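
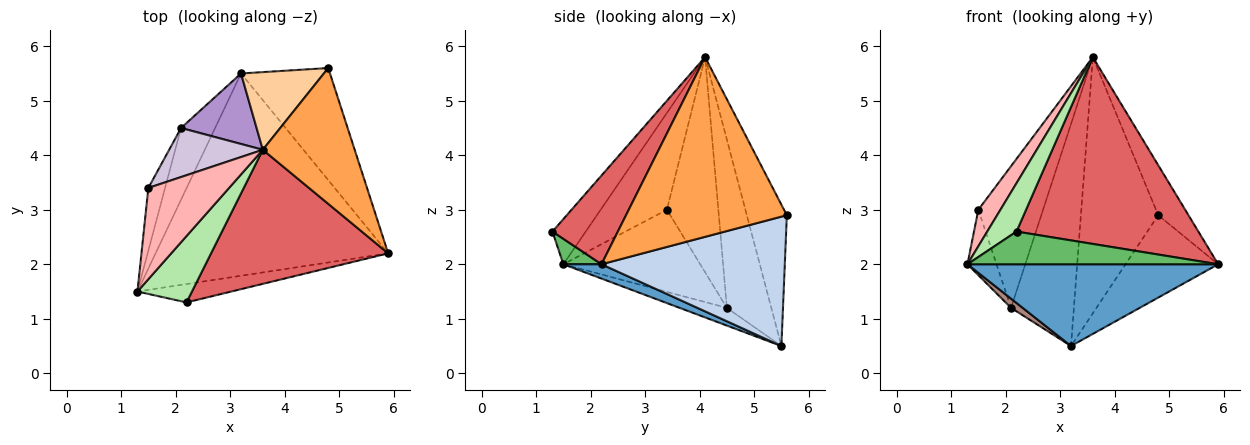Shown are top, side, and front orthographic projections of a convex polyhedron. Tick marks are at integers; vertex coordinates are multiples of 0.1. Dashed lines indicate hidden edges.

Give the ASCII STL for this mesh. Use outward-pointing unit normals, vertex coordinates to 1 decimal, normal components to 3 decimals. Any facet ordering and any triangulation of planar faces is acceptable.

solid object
 facet normal 0.057 -0.374 -0.926
  outer loop
   vertex 3.2 5.5 0.5
   vertex 5.9 2.2 2.0
   vertex 1.3 1.5 2.0
  endloop
 endfacet
 facet normal 0.761 0.385 -0.523
  outer loop
   vertex 4.8 5.6 2.9
   vertex 5.9 2.2 2.0
   vertex 3.2 5.5 0.5
  endloop
 endfacet
 facet normal 0.878 0.165 0.449
  outer loop
   vertex 4.8 5.6 2.9
   vertex 3.6 4.1 5.8
   vertex 5.9 2.2 2.0
  endloop
 endfacet
 facet normal -0.444 0.858 0.260
  outer loop
   vertex 4.8 5.6 2.9
   vertex 3.2 5.5 0.5
   vertex 3.6 4.1 5.8
  endloop
 endfacet
 facet normal 0.132 -0.864 -0.485
  outer loop
   vertex 2.2 1.3 2.6
   vertex 1.3 1.5 2.0
   vertex 5.9 2.2 2.0
  endloop
 endfacet
 facet normal -0.556 -0.489 0.672
  outer loop
   vertex 2.2 1.3 2.6
   vertex 3.6 4.1 5.8
   vertex 1.3 1.5 2.0
  endloop
 endfacet
 facet normal 0.280 -0.780 0.560
  outer loop
   vertex 2.2 1.3 2.6
   vertex 5.9 2.2 2.0
   vertex 3.6 4.1 5.8
  endloop
 endfacet
 facet normal -0.744 -0.248 0.620
  outer loop
   vertex 1.5 3.4 3.0
   vertex 1.3 1.5 2.0
   vertex 3.6 4.1 5.8
  endloop
 endfacet
 facet normal -0.559 0.790 0.251
  outer loop
   vertex 2.1 4.5 1.2
   vertex 3.6 4.1 5.8
   vertex 3.2 5.5 0.5
  endloop
 endfacet
 facet normal -0.601 0.756 0.262
  outer loop
   vertex 2.1 4.5 1.2
   vertex 1.5 3.4 3.0
   vertex 3.6 4.1 5.8
  endloop
 endfacet
 facet normal -0.458 -0.113 -0.882
  outer loop
   vertex 2.1 4.5 1.2
   vertex 3.2 5.5 0.5
   vertex 1.3 1.5 2.0
  endloop
 endfacet
 facet normal -0.959 0.204 -0.195
  outer loop
   vertex 2.1 4.5 1.2
   vertex 1.3 1.5 2.0
   vertex 1.5 3.4 3.0
  endloop
 endfacet
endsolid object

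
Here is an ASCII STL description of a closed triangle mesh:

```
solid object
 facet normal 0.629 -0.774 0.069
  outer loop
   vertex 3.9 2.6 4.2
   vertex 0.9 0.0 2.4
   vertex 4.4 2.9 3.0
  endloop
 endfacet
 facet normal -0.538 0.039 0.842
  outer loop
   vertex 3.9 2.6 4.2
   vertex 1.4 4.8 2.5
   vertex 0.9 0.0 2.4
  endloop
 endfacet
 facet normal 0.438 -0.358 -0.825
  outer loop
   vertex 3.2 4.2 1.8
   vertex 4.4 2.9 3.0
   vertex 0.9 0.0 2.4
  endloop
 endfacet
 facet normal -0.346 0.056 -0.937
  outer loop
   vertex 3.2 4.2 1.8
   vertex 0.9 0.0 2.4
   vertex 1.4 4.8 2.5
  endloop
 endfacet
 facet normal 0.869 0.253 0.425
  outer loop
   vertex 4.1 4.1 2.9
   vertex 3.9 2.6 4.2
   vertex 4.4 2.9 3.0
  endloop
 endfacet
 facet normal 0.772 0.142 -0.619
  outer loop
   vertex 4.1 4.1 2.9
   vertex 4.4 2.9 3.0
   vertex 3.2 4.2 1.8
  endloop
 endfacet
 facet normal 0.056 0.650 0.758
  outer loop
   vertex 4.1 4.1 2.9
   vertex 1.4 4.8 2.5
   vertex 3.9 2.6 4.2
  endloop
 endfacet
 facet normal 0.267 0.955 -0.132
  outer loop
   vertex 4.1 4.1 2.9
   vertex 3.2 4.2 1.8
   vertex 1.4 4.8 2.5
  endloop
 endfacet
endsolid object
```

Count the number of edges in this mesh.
12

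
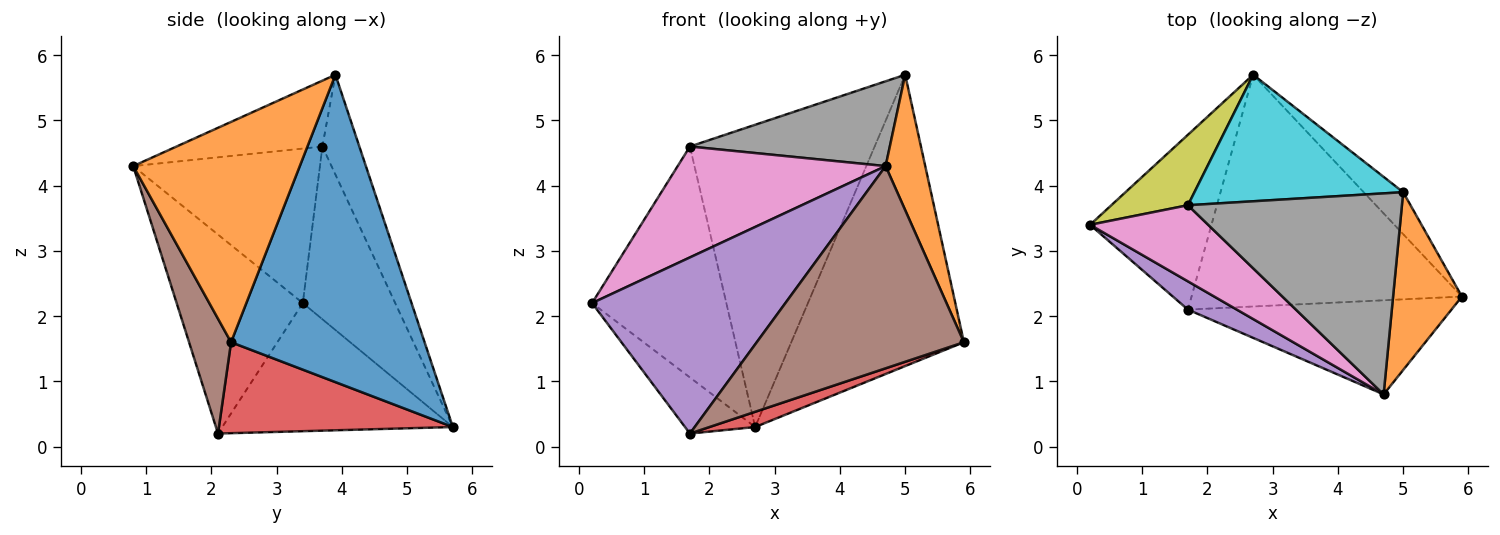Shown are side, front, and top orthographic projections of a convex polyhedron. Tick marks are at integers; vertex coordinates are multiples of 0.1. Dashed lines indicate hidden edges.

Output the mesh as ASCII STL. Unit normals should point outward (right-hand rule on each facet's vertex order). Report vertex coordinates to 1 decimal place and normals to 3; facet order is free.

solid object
 facet normal 0.743 0.663 -0.096
  outer loop
   vertex 5.0 3.9 5.7
   vertex 5.9 2.3 1.6
   vertex 2.7 5.7 0.3
  endloop
 endfacet
 facet normal 0.931 -0.221 0.291
  outer loop
   vertex 4.7 0.8 4.3
   vertex 5.9 2.3 1.6
   vertex 5.0 3.9 5.7
  endloop
 endfacet
 facet normal -0.709 0.216 -0.672
  outer loop
   vertex 1.7 2.1 0.2
   vertex 0.2 3.4 2.2
   vertex 2.7 5.7 0.3
  endloop
 endfacet
 facet normal 0.318 -0.062 -0.946
  outer loop
   vertex 1.7 2.1 0.2
   vertex 2.7 5.7 0.3
   vertex 5.9 2.3 1.6
  endloop
 endfacet
 facet normal -0.542 -0.830 0.133
  outer loop
   vertex 1.7 2.1 0.2
   vertex 4.7 0.8 4.3
   vertex 0.2 3.4 2.2
  endloop
 endfacet
 facet normal 0.181 -0.892 -0.415
  outer loop
   vertex 1.7 2.1 0.2
   vertex 5.9 2.3 1.6
   vertex 4.7 0.8 4.3
  endloop
 endfacet
 facet normal -0.595 -0.663 0.455
  outer loop
   vertex 1.7 3.7 4.6
   vertex 0.2 3.4 2.2
   vertex 4.7 0.8 4.3
  endloop
 endfacet
 facet normal -0.273 -0.374 0.886
  outer loop
   vertex 1.7 3.7 4.6
   vertex 4.7 0.8 4.3
   vertex 5.0 3.9 5.7
  endloop
 endfacet
 facet normal -0.550 0.799 0.244
  outer loop
   vertex 1.7 3.7 4.6
   vertex 2.7 5.7 0.3
   vertex 0.2 3.4 2.2
  endloop
 endfacet
 facet normal -0.182 0.907 0.380
  outer loop
   vertex 1.7 3.7 4.6
   vertex 5.0 3.9 5.7
   vertex 2.7 5.7 0.3
  endloop
 endfacet
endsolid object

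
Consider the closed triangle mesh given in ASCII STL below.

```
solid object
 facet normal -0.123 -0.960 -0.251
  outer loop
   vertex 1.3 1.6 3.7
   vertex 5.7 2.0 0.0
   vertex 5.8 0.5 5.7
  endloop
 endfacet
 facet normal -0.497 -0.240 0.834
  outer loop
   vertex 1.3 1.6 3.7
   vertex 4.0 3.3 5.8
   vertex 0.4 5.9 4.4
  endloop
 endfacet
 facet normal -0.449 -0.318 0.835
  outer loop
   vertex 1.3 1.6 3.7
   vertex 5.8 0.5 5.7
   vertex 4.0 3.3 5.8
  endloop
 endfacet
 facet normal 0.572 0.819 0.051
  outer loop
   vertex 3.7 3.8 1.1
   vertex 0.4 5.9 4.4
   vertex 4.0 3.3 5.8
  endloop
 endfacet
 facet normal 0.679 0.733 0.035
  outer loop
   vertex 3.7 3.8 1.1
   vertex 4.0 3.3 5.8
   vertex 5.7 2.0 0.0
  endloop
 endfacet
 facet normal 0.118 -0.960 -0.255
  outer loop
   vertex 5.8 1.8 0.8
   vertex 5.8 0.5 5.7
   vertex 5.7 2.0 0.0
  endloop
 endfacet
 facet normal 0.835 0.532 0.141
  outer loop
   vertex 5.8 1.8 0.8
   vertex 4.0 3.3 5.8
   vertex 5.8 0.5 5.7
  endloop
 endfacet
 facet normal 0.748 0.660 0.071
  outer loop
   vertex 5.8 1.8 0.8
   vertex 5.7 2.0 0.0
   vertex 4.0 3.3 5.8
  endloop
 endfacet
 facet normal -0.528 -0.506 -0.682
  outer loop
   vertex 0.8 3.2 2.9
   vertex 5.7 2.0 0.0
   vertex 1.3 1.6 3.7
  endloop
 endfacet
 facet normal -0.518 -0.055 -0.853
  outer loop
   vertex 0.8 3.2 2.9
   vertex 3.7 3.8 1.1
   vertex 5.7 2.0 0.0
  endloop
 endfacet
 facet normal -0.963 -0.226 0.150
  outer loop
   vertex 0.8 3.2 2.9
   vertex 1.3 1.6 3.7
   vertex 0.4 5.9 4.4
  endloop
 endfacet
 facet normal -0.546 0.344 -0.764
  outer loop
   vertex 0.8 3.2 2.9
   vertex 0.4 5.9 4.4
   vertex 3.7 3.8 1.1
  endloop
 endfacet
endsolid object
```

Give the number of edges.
18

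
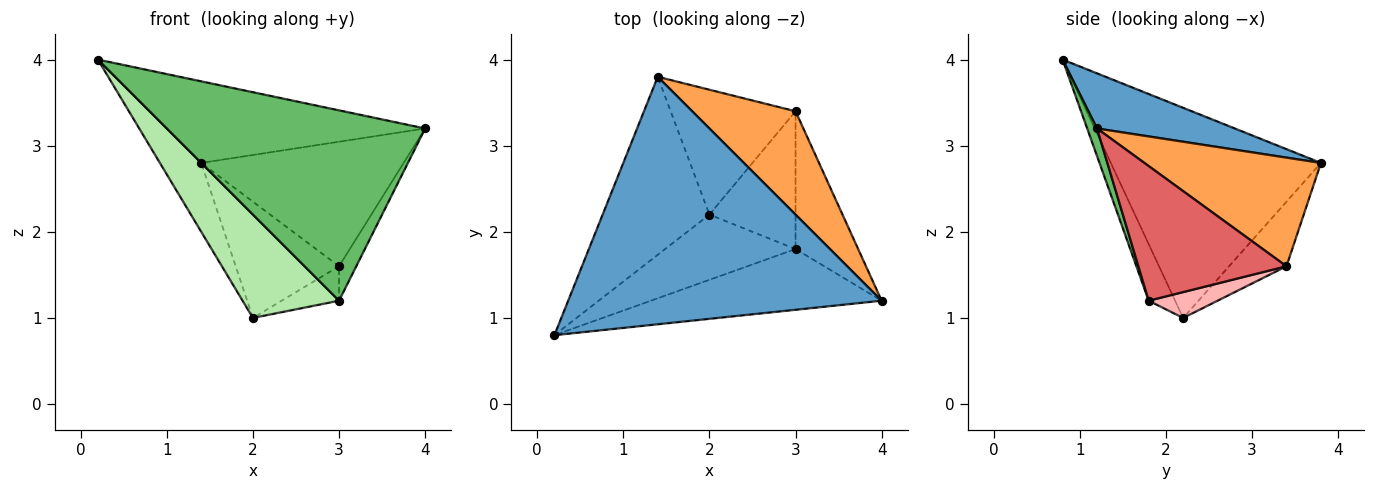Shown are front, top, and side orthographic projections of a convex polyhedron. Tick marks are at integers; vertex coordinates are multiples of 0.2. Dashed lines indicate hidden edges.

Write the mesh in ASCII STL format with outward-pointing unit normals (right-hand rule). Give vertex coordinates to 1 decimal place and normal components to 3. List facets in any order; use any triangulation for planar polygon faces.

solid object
 facet normal 0.165 0.309 0.937
  outer loop
   vertex 1.4 3.8 2.8
   vertex 0.2 0.8 4.0
   vertex 4.0 1.2 3.2
  endloop
 endfacet
 facet normal -0.878 0.173 -0.446
  outer loop
   vertex 2.0 2.2 1.0
   vertex 0.2 0.8 4.0
   vertex 1.4 3.8 2.8
  endloop
 endfacet
 facet normal 0.557 0.639 0.530
  outer loop
   vertex 3.0 3.4 1.6
   vertex 1.4 3.8 2.8
   vertex 4.0 1.2 3.2
  endloop
 endfacet
 facet normal -0.354 0.637 -0.684
  outer loop
   vertex 3.0 3.4 1.6
   vertex 2.0 2.2 1.0
   vertex 1.4 3.8 2.8
  endloop
 endfacet
 facet normal 0.036 -0.952 -0.304
  outer loop
   vertex 3.0 1.8 1.2
   vertex 4.0 1.2 3.2
   vertex 0.2 0.8 4.0
  endloop
 endfacet
 facet normal -0.226 -0.824 -0.520
  outer loop
   vertex 3.0 1.8 1.2
   vertex 0.2 0.8 4.0
   vertex 2.0 2.2 1.0
  endloop
 endfacet
 facet normal 0.902 0.105 -0.419
  outer loop
   vertex 3.0 1.8 1.2
   vertex 3.0 3.4 1.6
   vertex 4.0 1.2 3.2
  endloop
 endfacet
 facet normal 0.279 0.233 -0.931
  outer loop
   vertex 3.0 1.8 1.2
   vertex 2.0 2.2 1.0
   vertex 3.0 3.4 1.6
  endloop
 endfacet
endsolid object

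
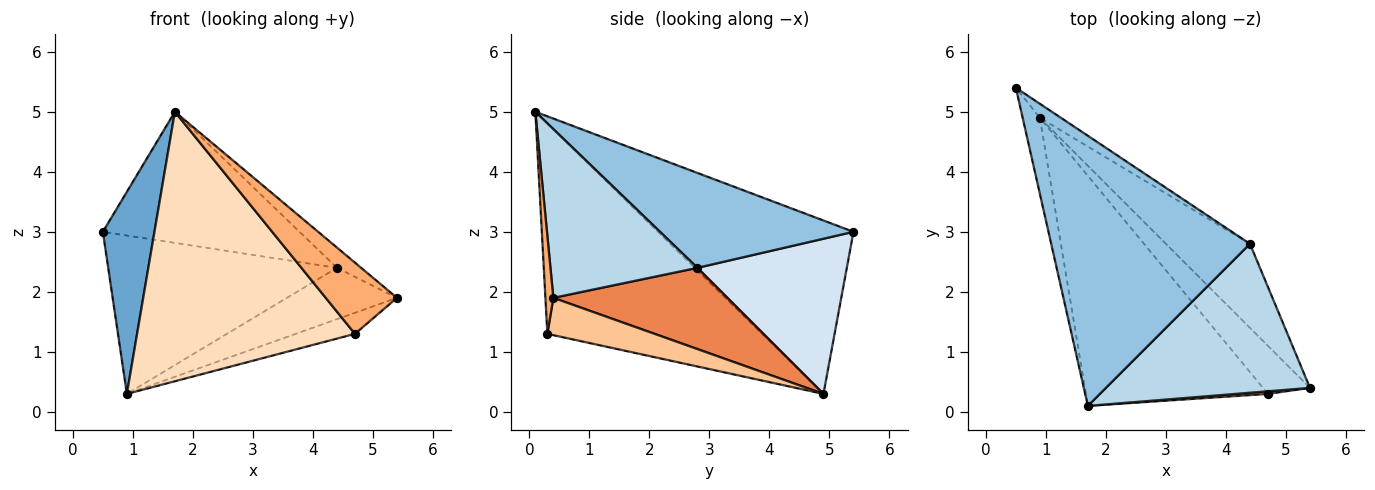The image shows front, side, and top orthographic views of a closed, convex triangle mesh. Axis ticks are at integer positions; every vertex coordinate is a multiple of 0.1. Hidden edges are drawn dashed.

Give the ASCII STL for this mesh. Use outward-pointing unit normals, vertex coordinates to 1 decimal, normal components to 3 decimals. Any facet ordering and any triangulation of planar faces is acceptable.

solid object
 facet normal -0.962 -0.254 -0.096
  outer loop
   vertex 0.9 4.9 0.3
   vertex 1.7 0.1 5.0
   vertex 0.5 5.4 3.0
  endloop
 endfacet
 facet normal 0.395 0.401 0.827
  outer loop
   vertex 4.4 2.8 2.4
   vertex 0.5 5.4 3.0
   vertex 1.7 0.1 5.0
  endloop
 endfacet
 facet normal 0.634 0.104 0.766
  outer loop
   vertex 4.4 2.8 2.4
   vertex 1.7 0.1 5.0
   vertex 5.4 0.4 1.9
  endloop
 endfacet
 facet normal 0.545 0.835 -0.074
  outer loop
   vertex 4.4 2.8 2.4
   vertex 0.9 4.9 0.3
   vertex 0.5 5.4 3.0
  endloop
 endfacet
 facet normal 0.636 0.402 -0.658
  outer loop
   vertex 4.4 2.8 2.4
   vertex 5.4 0.4 1.9
   vertex 0.9 4.9 0.3
  endloop
 endfacet
 facet normal 0.111 -0.993 0.036
  outer loop
   vertex 4.7 0.3 1.3
   vertex 5.4 0.4 1.9
   vertex 1.7 0.1 5.0
  endloop
 endfacet
 facet normal 0.588 0.325 -0.740
  outer loop
   vertex 4.7 0.3 1.3
   vertex 0.9 4.9 0.3
   vertex 5.4 0.4 1.9
  endloop
 endfacet
 facet normal -0.600 -0.609 -0.519
  outer loop
   vertex 4.7 0.3 1.3
   vertex 1.7 0.1 5.0
   vertex 0.9 4.9 0.3
  endloop
 endfacet
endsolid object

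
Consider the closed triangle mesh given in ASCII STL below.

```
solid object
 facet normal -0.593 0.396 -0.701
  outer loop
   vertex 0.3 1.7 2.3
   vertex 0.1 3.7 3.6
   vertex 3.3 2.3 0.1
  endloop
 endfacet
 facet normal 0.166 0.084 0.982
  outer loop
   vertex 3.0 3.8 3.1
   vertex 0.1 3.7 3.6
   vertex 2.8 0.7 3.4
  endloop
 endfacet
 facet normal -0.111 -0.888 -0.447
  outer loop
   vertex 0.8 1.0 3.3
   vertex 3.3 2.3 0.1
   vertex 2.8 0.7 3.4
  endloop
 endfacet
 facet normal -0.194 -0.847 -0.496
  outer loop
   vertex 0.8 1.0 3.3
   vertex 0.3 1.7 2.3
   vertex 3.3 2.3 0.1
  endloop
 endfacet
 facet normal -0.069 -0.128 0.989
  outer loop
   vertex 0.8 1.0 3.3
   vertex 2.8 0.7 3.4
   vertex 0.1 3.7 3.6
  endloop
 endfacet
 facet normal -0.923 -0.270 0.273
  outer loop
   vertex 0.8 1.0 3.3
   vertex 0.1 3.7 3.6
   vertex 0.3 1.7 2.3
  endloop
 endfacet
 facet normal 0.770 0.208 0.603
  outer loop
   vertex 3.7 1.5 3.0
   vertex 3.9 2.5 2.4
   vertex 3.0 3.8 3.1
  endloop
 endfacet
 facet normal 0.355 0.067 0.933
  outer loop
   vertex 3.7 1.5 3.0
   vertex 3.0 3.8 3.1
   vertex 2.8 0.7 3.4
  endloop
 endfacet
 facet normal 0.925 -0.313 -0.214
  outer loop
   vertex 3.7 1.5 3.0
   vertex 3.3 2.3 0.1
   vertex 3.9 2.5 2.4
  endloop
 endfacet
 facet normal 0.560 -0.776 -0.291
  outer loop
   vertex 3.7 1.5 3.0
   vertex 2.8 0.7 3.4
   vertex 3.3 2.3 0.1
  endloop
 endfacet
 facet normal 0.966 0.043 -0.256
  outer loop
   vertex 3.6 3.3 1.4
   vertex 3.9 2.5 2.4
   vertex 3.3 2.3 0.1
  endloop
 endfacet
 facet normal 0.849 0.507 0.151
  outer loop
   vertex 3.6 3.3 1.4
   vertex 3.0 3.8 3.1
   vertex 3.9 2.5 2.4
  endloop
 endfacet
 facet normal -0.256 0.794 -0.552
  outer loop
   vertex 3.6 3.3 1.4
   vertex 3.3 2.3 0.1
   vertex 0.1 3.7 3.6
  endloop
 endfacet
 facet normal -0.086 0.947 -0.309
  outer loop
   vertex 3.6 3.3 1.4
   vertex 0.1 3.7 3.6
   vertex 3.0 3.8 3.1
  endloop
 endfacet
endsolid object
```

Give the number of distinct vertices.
9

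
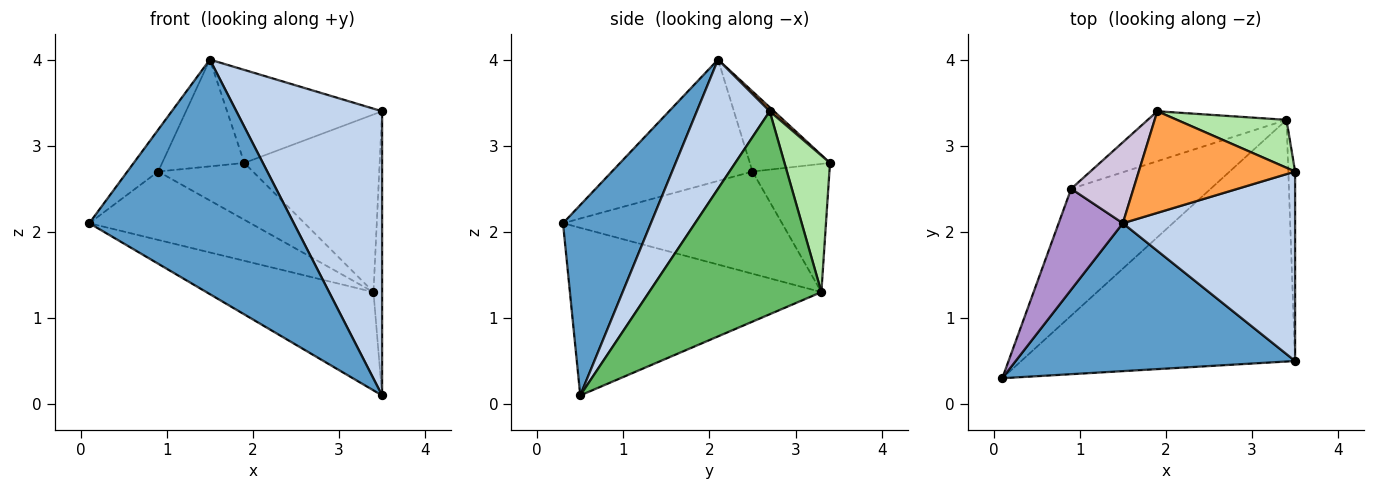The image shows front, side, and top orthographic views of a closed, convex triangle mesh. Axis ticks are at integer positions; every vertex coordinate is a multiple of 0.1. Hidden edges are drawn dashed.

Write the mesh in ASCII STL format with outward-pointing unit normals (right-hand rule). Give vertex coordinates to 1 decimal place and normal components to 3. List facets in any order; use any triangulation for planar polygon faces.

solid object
 facet normal 0.342 -0.795 0.501
  outer loop
   vertex 1.5 2.1 4.0
   vertex 0.1 0.3 2.1
   vertex 3.5 0.5 0.1
  endloop
 endfacet
 facet normal 0.384 -0.768 0.512
  outer loop
   vertex 3.5 2.7 3.4
   vertex 1.5 2.1 4.0
   vertex 3.5 0.5 0.1
  endloop
 endfacet
 facet normal 0.019 0.675 0.738
  outer loop
   vertex 3.5 2.7 3.4
   vertex 1.9 3.4 2.8
   vertex 1.5 2.1 4.0
  endloop
 endfacet
 facet normal -0.493 0.328 -0.806
  outer loop
   vertex 3.4 3.3 1.3
   vertex 3.5 0.5 0.1
   vertex 0.1 0.3 2.1
  endloop
 endfacet
 facet normal 0.998 0.050 -0.033
  outer loop
   vertex 3.4 3.3 1.3
   vertex 3.5 2.7 3.4
   vertex 3.5 0.5 0.1
  endloop
 endfacet
 facet normal 0.309 0.918 0.248
  outer loop
   vertex 3.4 3.3 1.3
   vertex 1.9 3.4 2.8
   vertex 3.5 2.7 3.4
  endloop
 endfacet
 facet normal -0.542 0.399 -0.740
  outer loop
   vertex 0.9 2.5 2.7
   vertex 3.4 3.3 1.3
   vertex 0.1 0.3 2.1
  endloop
 endfacet
 facet normal -0.521 0.641 -0.564
  outer loop
   vertex 0.9 2.5 2.7
   vertex 1.9 3.4 2.8
   vertex 3.4 3.3 1.3
  endloop
 endfacet
 facet normal -0.868 0.190 0.459
  outer loop
   vertex 0.9 2.5 2.7
   vertex 0.1 0.3 2.1
   vertex 1.5 2.1 4.0
  endloop
 endfacet
 facet normal -0.614 0.629 0.477
  outer loop
   vertex 0.9 2.5 2.7
   vertex 1.5 2.1 4.0
   vertex 1.9 3.4 2.8
  endloop
 endfacet
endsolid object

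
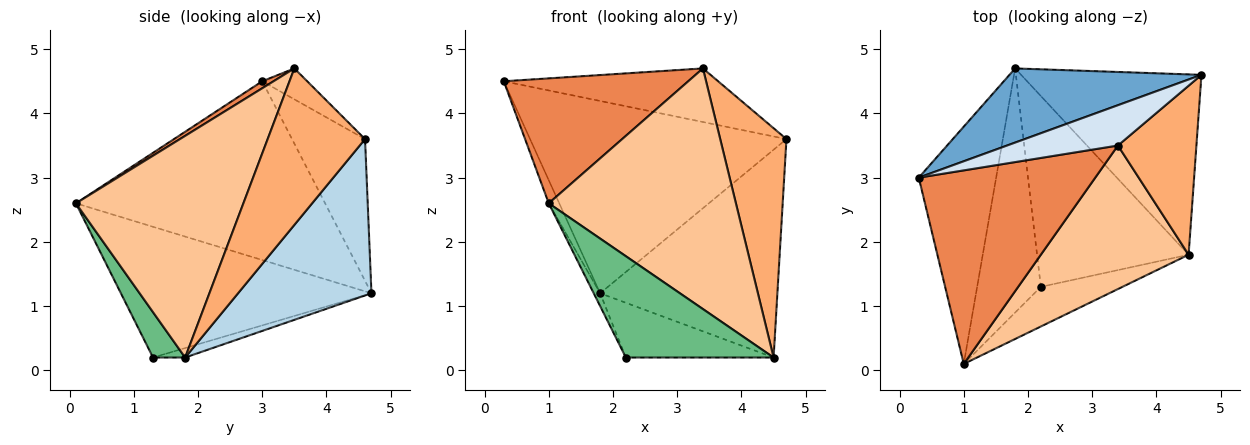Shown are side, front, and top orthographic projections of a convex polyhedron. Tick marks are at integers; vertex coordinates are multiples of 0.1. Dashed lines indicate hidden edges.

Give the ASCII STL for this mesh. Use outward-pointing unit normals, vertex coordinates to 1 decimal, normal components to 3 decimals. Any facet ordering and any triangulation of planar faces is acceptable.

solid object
 facet normal -0.257 0.902 0.348
  outer loop
   vertex 1.8 4.7 1.2
   vertex 0.3 3.0 4.5
   vertex 4.7 4.6 3.6
  endloop
 endfacet
 facet normal -0.917 0.039 -0.397
  outer loop
   vertex 1.8 4.7 1.2
   vertex 1.0 0.1 2.6
   vertex 0.3 3.0 4.5
  endloop
 endfacet
 facet normal 0.494 0.657 -0.570
  outer loop
   vertex 4.5 1.8 0.2
   vertex 1.8 4.7 1.2
   vertex 4.7 4.6 3.6
  endloop
 endfacet
 facet normal -0.165 0.788 0.593
  outer loop
   vertex 3.4 3.5 4.7
   vertex 4.7 4.6 3.6
   vertex 0.3 3.0 4.5
  endloop
 endfacet
 facet normal 0.033 -0.542 0.840
  outer loop
   vertex 3.4 3.5 4.7
   vertex 0.3 3.0 4.5
   vertex 1.0 0.1 2.6
  endloop
 endfacet
 facet normal 0.764 -0.520 0.383
  outer loop
   vertex 3.4 3.5 4.7
   vertex 4.5 1.8 0.2
   vertex 4.7 4.6 3.6
  endloop
 endfacet
 facet normal 0.609 -0.681 0.406
  outer loop
   vertex 3.4 3.5 4.7
   vertex 1.0 0.1 2.6
   vertex 4.5 1.8 0.2
  endloop
 endfacet
 facet normal -0.899 0.023 -0.438
  outer loop
   vertex 2.2 1.3 0.2
   vertex 1.0 0.1 2.6
   vertex 1.8 4.7 1.2
  endloop
 endfacet
 facet normal 0.198 -0.913 -0.357
  outer loop
   vertex 2.2 1.3 0.2
   vertex 4.5 1.8 0.2
   vertex 1.0 0.1 2.6
  endloop
 endfacet
 facet normal -0.060 0.275 -0.960
  outer loop
   vertex 2.2 1.3 0.2
   vertex 1.8 4.7 1.2
   vertex 4.5 1.8 0.2
  endloop
 endfacet
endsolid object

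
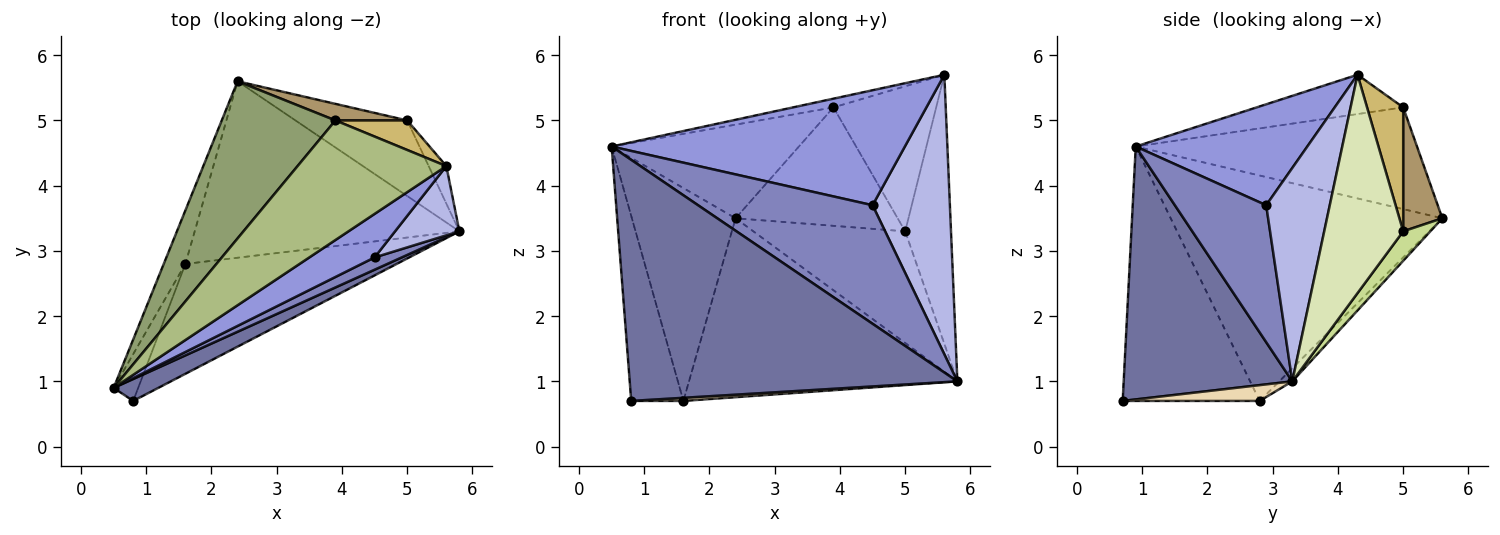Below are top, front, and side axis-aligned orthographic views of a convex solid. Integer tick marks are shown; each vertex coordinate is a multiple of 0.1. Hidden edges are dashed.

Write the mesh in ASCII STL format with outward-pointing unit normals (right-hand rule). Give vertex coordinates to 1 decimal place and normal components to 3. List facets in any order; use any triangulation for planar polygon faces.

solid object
 facet normal 0.456 -0.886 0.081
  outer loop
   vertex 0.8 0.7 0.7
   vertex 5.8 3.3 1.0
   vertex 0.5 0.9 4.6
  endloop
 endfacet
 facet normal 0.462 -0.882 0.092
  outer loop
   vertex 4.5 2.9 3.7
   vertex 0.5 0.9 4.6
   vertex 5.8 3.3 1.0
  endloop
 endfacet
 facet normal 0.480 -0.821 0.310
  outer loop
   vertex 4.5 2.9 3.7
   vertex 5.6 4.3 5.7
   vertex 0.5 0.9 4.6
  endloop
 endfacet
 facet normal 0.624 -0.759 0.188
  outer loop
   vertex 4.5 2.9 3.7
   vertex 5.8 3.3 1.0
   vertex 5.6 4.3 5.7
  endloop
 endfacet
 facet normal -0.610 0.406 0.681
  outer loop
   vertex 3.9 5.0 5.2
   vertex 2.4 5.6 3.5
   vertex 0.5 0.9 4.6
  endloop
 endfacet
 facet normal -0.255 0.070 0.964
  outer loop
   vertex 3.9 5.0 5.2
   vertex 0.5 0.9 4.6
   vertex 5.6 4.3 5.7
  endloop
 endfacet
 facet normal 0.146 0.819 -0.555
  outer loop
   vertex 5.0 5.0 3.3
   vertex 5.8 3.3 1.0
   vertex 2.4 5.6 3.5
  endloop
 endfacet
 facet normal 0.863 0.500 -0.070
  outer loop
   vertex 5.0 5.0 3.3
   vertex 5.6 4.3 5.7
   vertex 5.8 3.3 1.0
  endloop
 endfacet
 facet normal 0.233 0.963 0.135
  outer loop
   vertex 5.0 5.0 3.3
   vertex 2.4 5.6 3.5
   vertex 3.9 5.0 5.2
  endloop
 endfacet
 facet normal 0.326 0.926 0.189
  outer loop
   vertex 5.0 5.0 3.3
   vertex 3.9 5.0 5.2
   vertex 5.6 4.3 5.7
  endloop
 endfacet
 facet normal -0.035 0.712 -0.702
  outer loop
   vertex 1.6 2.8 0.7
   vertex 2.4 5.6 3.5
   vertex 5.8 3.3 1.0
  endloop
 endfacet
 facet normal 0.075 -0.028 -0.997
  outer loop
   vertex 1.6 2.8 0.7
   vertex 5.8 3.3 1.0
   vertex 0.8 0.7 0.7
  endloop
 endfacet
 facet normal -0.930 0.355 -0.089
  outer loop
   vertex 1.6 2.8 0.7
   vertex 0.5 0.9 4.6
   vertex 2.4 5.6 3.5
  endloop
 endfacet
 facet normal -0.931 0.355 -0.090
  outer loop
   vertex 1.6 2.8 0.7
   vertex 0.8 0.7 0.7
   vertex 0.5 0.9 4.6
  endloop
 endfacet
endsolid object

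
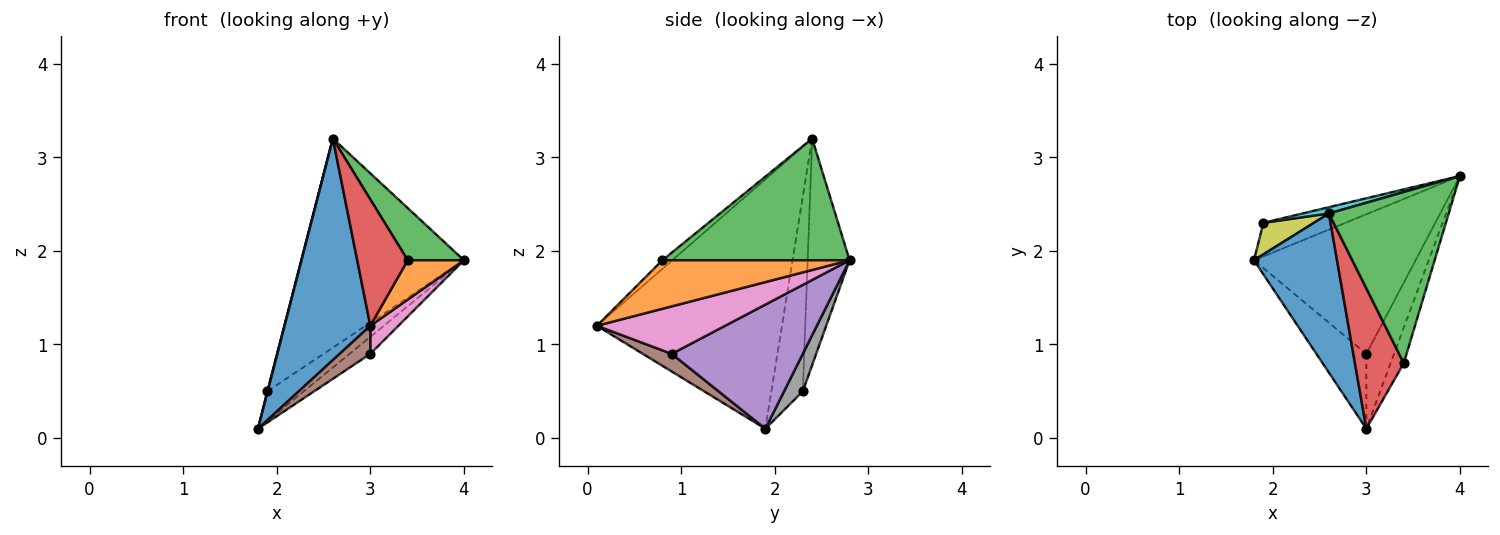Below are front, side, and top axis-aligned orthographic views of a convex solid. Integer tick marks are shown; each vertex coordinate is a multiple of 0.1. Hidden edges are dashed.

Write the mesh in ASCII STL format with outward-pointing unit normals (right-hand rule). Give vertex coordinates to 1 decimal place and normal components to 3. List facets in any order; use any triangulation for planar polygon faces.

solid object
 facet normal -0.869 -0.402 0.289
  outer loop
   vertex 2.6 2.4 3.2
   vertex 1.8 1.9 0.1
   vertex 3.0 0.1 1.2
  endloop
 endfacet
 facet normal 0.927 -0.278 -0.252
  outer loop
   vertex 3.4 0.8 1.9
   vertex 3.0 0.1 1.2
   vertex 4.0 2.8 1.9
  endloop
 endfacet
 facet normal 0.697 -0.209 0.686
  outer loop
   vertex 3.4 0.8 1.9
   vertex 4.0 2.8 1.9
   vertex 2.6 2.4 3.2
  endloop
 endfacet
 facet normal -0.129 -0.663 0.737
  outer loop
   vertex 3.4 0.8 1.9
   vertex 2.6 2.4 3.2
   vertex 3.0 0.1 1.2
  endloop
 endfacet
 facet normal 0.606 0.096 -0.789
  outer loop
   vertex 3.0 0.9 0.9
   vertex 1.8 1.9 0.1
   vertex 4.0 2.8 1.9
  endloop
 endfacet
 facet normal 0.315 -0.333 -0.889
  outer loop
   vertex 3.0 0.9 0.9
   vertex 3.0 0.1 1.2
   vertex 1.8 1.9 0.1
  endloop
 endfacet
 facet normal 0.849 -0.186 -0.495
  outer loop
   vertex 3.0 0.9 0.9
   vertex 4.0 2.8 1.9
   vertex 3.0 0.1 1.2
  endloop
 endfacet
 facet normal 0.323 0.628 -0.708
  outer loop
   vertex 1.9 2.3 0.5
   vertex 4.0 2.8 1.9
   vertex 1.8 1.9 0.1
  endloop
 endfacet
 facet normal -0.968 -0.009 0.251
  outer loop
   vertex 1.9 2.3 0.5
   vertex 1.8 1.9 0.1
   vertex 2.6 2.4 3.2
  endloop
 endfacet
 facet normal -0.250 0.968 0.029
  outer loop
   vertex 1.9 2.3 0.5
   vertex 2.6 2.4 3.2
   vertex 4.0 2.8 1.9
  endloop
 endfacet
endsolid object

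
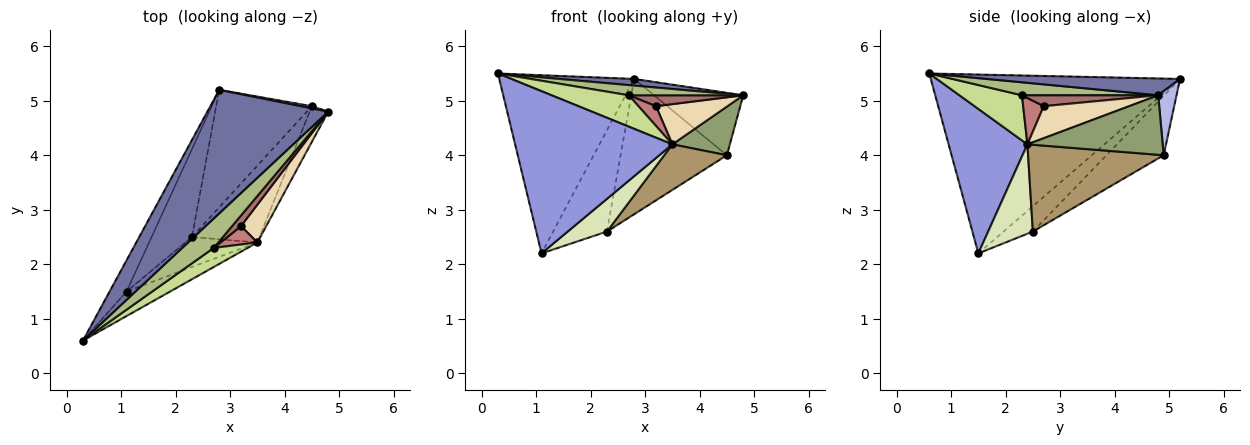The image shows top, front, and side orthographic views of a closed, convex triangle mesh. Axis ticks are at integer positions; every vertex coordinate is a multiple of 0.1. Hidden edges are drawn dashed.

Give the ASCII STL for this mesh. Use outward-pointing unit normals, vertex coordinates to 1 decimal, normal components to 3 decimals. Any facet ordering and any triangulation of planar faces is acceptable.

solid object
 facet normal 0.138 -0.053 0.989
  outer loop
   vertex 2.8 5.2 5.4
   vertex 0.3 0.6 5.5
   vertex 4.8 4.8 5.1
  endloop
 endfacet
 facet normal -0.876 0.474 -0.083
  outer loop
   vertex 1.1 1.5 2.2
   vertex 0.3 0.6 5.5
   vertex 2.8 5.2 5.4
  endloop
 endfacet
 facet normal 0.444 -0.886 -0.134
  outer loop
   vertex 3.5 2.4 4.2
   vertex 0.3 0.6 5.5
   vertex 1.1 1.5 2.2
  endloop
 endfacet
 facet normal 0.201 0.979 0.034
  outer loop
   vertex 4.5 4.9 4.0
   vertex 2.8 5.2 5.4
   vertex 4.8 4.8 5.1
  endloop
 endfacet
 facet normal 0.885 -0.376 -0.275
  outer loop
   vertex 4.5 4.9 4.0
   vertex 4.8 4.8 5.1
   vertex 3.5 2.4 4.2
  endloop
 endfacet
 facet normal 0.362 -0.304 0.881
  outer loop
   vertex 2.7 2.3 5.1
   vertex 4.8 4.8 5.1
   vertex 0.3 0.6 5.5
  endloop
 endfacet
 facet normal 0.569 -0.703 0.428
  outer loop
   vertex 2.7 2.3 5.1
   vertex 0.3 0.6 5.5
   vertex 3.5 2.4 4.2
  endloop
 endfacet
 facet normal 0.643 -0.565 -0.518
  outer loop
   vertex 2.3 2.5 2.6
   vertex 3.5 2.4 4.2
   vertex 1.1 1.5 2.2
  endloop
 endfacet
 facet normal 0.741 -0.343 -0.577
  outer loop
   vertex 2.3 2.5 2.6
   vertex 4.5 4.9 4.0
   vertex 3.5 2.4 4.2
  endloop
 endfacet
 facet normal -0.380 0.699 -0.606
  outer loop
   vertex 2.3 2.5 2.6
   vertex 1.1 1.5 2.2
   vertex 2.8 5.2 5.4
  endloop
 endfacet
 facet normal -0.377 0.700 -0.607
  outer loop
   vertex 2.3 2.5 2.6
   vertex 2.8 5.2 5.4
   vertex 4.5 4.9 4.0
  endloop
 endfacet
 facet normal 0.657 -0.549 0.517
  outer loop
   vertex 3.2 2.7 4.9
   vertex 3.5 2.4 4.2
   vertex 4.8 4.8 5.1
  endloop
 endfacet
 facet normal 0.648 -0.545 0.532
  outer loop
   vertex 3.2 2.7 4.9
   vertex 4.8 4.8 5.1
   vertex 2.7 2.3 5.1
  endloop
 endfacet
 facet normal 0.651 -0.555 0.517
  outer loop
   vertex 3.2 2.7 4.9
   vertex 2.7 2.3 5.1
   vertex 3.5 2.4 4.2
  endloop
 endfacet
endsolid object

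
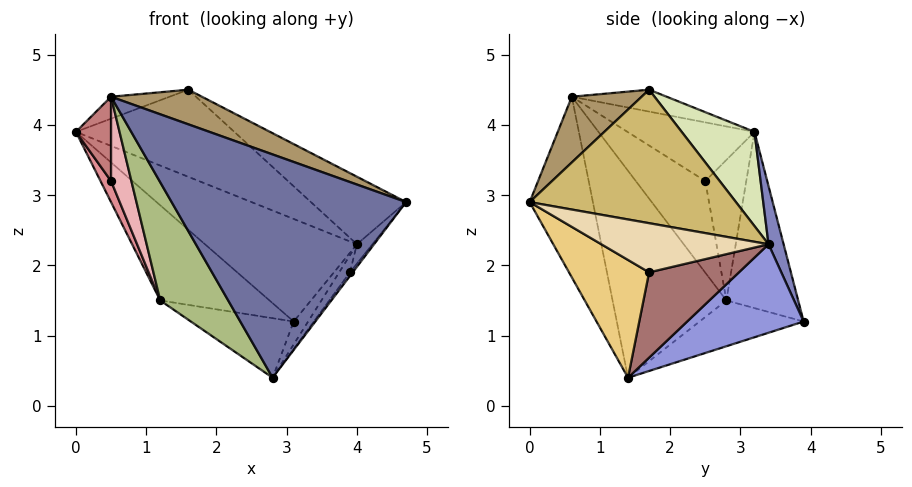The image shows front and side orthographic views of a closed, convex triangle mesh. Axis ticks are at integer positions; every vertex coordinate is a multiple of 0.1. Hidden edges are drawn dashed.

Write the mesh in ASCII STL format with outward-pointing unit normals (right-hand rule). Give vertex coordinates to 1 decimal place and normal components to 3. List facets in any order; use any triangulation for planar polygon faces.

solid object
 facet normal -0.246 -0.913 -0.324
  outer loop
   vertex 0.5 0.6 4.4
   vertex 2.8 1.4 0.4
   vertex 4.7 0.0 2.9
  endloop
 endfacet
 facet normal 0.093 0.933 0.348
  outer loop
   vertex 4.0 3.4 2.3
   vertex 3.1 3.9 1.2
   vertex 0.0 3.2 3.9
  endloop
 endfacet
 facet normal 0.792 0.098 -0.603
  outer loop
   vertex 4.0 3.4 2.3
   vertex 2.8 1.4 0.4
   vertex 3.1 3.9 1.2
  endloop
 endfacet
 facet normal -0.507 0.772 -0.382
  outer loop
   vertex 1.2 2.8 1.5
   vertex 0.0 3.2 3.9
   vertex 3.1 3.9 1.2
  endloop
 endfacet
 facet normal -0.327 0.323 -0.888
  outer loop
   vertex 1.2 2.8 1.5
   vertex 3.1 3.9 1.2
   vertex 2.8 1.4 0.4
  endloop
 endfacet
 facet normal -0.737 -0.440 -0.512
  outer loop
   vertex 1.2 2.8 1.5
   vertex 2.8 1.4 0.4
   vertex 0.5 0.6 4.4
  endloop
 endfacet
 facet normal -0.229 0.141 0.963
  outer loop
   vertex 1.6 1.7 4.5
   vertex 0.0 3.2 3.9
   vertex 0.5 0.6 4.4
  endloop
 endfacet
 facet normal 0.273 0.594 0.757
  outer loop
   vertex 1.6 1.7 4.5
   vertex 4.0 3.4 2.3
   vertex 0.0 3.2 3.9
  endloop
 endfacet
 facet normal 0.270 -0.351 0.896
  outer loop
   vertex 1.6 1.7 4.5
   vertex 0.5 0.6 4.4
   vertex 4.7 0.0 2.9
  endloop
 endfacet
 facet normal 0.550 0.254 0.796
  outer loop
   vertex 1.6 1.7 4.5
   vertex 4.7 0.0 2.9
   vertex 4.0 3.4 2.3
  endloop
 endfacet
 facet normal 0.803 0.028 -0.595
  outer loop
   vertex 3.9 1.7 1.9
   vertex 4.7 0.0 2.9
   vertex 2.8 1.4 0.4
  endloop
 endfacet
 facet normal 0.839 0.078 -0.539
  outer loop
   vertex 3.9 1.7 1.9
   vertex 4.0 3.4 2.3
   vertex 4.7 0.0 2.9
  endloop
 endfacet
 facet normal 0.794 0.095 -0.601
  outer loop
   vertex 3.9 1.7 1.9
   vertex 2.8 1.4 0.4
   vertex 4.0 3.4 2.3
  endloop
 endfacet
 facet normal -0.888 -0.246 -0.389
  outer loop
   vertex 0.5 2.5 3.2
   vertex 0.5 0.6 4.4
   vertex 0.0 3.2 3.9
  endloop
 endfacet
 facet normal -0.886 -0.228 -0.405
  outer loop
   vertex 0.5 2.5 3.2
   vertex 0.0 3.2 3.9
   vertex 1.2 2.8 1.5
  endloop
 endfacet
 facet normal -0.877 -0.257 -0.406
  outer loop
   vertex 0.5 2.5 3.2
   vertex 1.2 2.8 1.5
   vertex 0.5 0.6 4.4
  endloop
 endfacet
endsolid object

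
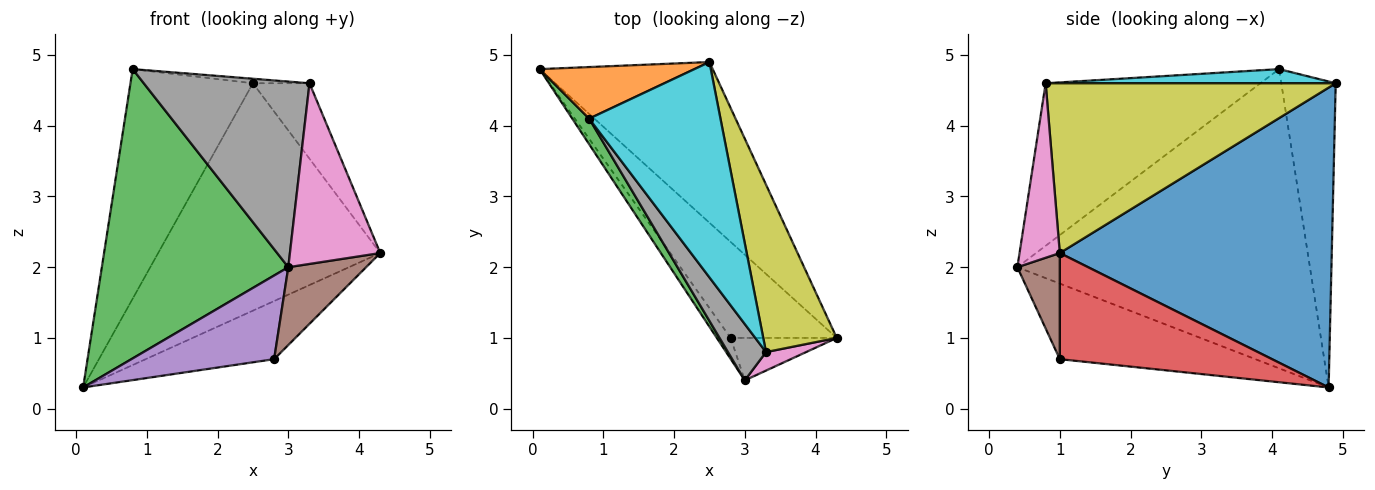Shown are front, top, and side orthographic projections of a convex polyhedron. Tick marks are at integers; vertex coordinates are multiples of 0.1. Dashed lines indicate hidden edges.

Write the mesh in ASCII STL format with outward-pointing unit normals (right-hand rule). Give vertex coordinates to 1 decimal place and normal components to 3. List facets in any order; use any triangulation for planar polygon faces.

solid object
 facet normal 0.707 0.577 -0.408
  outer loop
   vertex 2.5 4.9 4.6
   vertex 4.3 1.0 2.2
   vertex 0.1 4.8 0.3
  endloop
 endfacet
 facet normal -0.398 0.895 0.201
  outer loop
   vertex 0.8 4.1 4.8
   vertex 2.5 4.9 4.6
   vertex 0.1 4.8 0.3
  endloop
 endfacet
 facet normal -0.842 -0.537 0.048
  outer loop
   vertex 3.0 0.4 2.0
   vertex 0.8 4.1 4.8
   vertex 0.1 4.8 0.3
  endloop
 endfacet
 facet normal 0.650 0.393 -0.650
  outer loop
   vertex 2.8 1.0 0.7
   vertex 0.1 4.8 0.3
   vertex 4.3 1.0 2.2
  endloop
 endfacet
 facet normal -0.799 -0.583 -0.146
  outer loop
   vertex 2.8 1.0 0.7
   vertex 3.0 0.4 2.0
   vertex 0.1 4.8 0.3
  endloop
 endfacet
 facet normal 0.432 -0.792 -0.432
  outer loop
   vertex 2.8 1.0 0.7
   vertex 4.3 1.0 2.2
   vertex 3.0 0.4 2.0
  endloop
 endfacet
 facet normal 0.405 -0.909 0.093
  outer loop
   vertex 3.3 0.8 4.6
   vertex 3.0 0.4 2.0
   vertex 4.3 1.0 2.2
  endloop
 endfacet
 facet normal -0.778 -0.601 0.182
  outer loop
   vertex 3.3 0.8 4.6
   vertex 0.8 4.1 4.8
   vertex 3.0 0.4 2.0
  endloop
 endfacet
 facet normal 0.903 0.176 0.391
  outer loop
   vertex 3.3 0.8 4.6
   vertex 4.3 1.0 2.2
   vertex 2.5 4.9 4.6
  endloop
 endfacet
 facet normal 0.107 0.021 0.994
  outer loop
   vertex 3.3 0.8 4.6
   vertex 2.5 4.9 4.6
   vertex 0.8 4.1 4.8
  endloop
 endfacet
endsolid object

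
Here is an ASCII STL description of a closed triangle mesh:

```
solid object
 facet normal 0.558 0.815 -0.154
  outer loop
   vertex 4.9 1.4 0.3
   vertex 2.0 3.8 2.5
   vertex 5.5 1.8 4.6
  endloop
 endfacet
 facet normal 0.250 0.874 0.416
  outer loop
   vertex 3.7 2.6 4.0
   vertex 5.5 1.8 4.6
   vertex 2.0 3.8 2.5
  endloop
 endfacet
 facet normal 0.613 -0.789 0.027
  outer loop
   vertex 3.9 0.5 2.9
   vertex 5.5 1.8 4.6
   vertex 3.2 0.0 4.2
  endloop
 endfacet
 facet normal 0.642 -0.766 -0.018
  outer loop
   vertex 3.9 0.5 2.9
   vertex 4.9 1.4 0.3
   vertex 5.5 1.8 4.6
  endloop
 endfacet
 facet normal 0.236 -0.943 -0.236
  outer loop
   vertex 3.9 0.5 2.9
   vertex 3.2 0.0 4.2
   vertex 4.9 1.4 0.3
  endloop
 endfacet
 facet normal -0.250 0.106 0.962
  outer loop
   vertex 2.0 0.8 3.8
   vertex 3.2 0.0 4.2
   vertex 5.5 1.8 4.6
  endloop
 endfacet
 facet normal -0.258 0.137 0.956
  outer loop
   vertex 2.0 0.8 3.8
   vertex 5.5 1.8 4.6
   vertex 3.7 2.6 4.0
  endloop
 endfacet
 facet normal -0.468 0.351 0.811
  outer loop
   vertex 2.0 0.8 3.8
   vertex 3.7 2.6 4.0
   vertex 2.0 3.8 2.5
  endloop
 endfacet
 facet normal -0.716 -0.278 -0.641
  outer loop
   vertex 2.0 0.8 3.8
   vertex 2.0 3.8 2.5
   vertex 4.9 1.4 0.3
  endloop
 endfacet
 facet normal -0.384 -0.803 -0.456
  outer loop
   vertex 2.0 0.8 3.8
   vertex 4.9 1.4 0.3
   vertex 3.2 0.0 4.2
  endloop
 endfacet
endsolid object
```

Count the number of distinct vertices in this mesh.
7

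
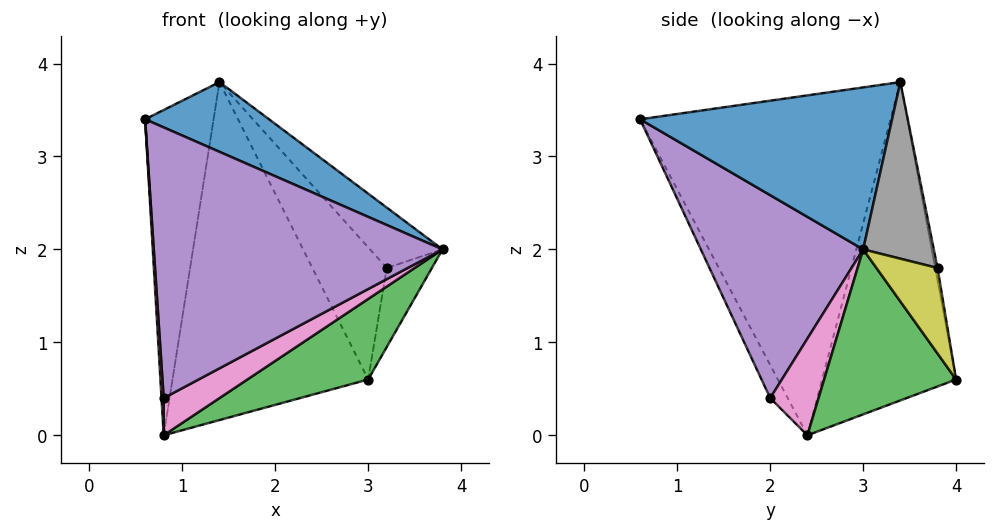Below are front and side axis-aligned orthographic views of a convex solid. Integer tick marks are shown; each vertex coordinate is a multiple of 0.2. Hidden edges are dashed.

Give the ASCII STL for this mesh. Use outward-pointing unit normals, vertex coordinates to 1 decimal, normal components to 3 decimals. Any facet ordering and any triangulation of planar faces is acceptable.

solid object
 facet normal 0.549 -0.270 0.791
  outer loop
   vertex 1.4 3.4 3.8
   vertex 0.6 0.6 3.4
   vertex 3.8 3.0 2.0
  endloop
 endfacet
 facet normal -0.961 0.263 0.083
  outer loop
   vertex 0.8 2.4 0.0
   vertex 0.6 0.6 3.4
   vertex 1.4 3.4 3.8
  endloop
 endfacet
 facet normal 0.547 -0.501 -0.671
  outer loop
   vertex 3.0 4.0 0.6
   vertex 3.8 3.0 2.0
   vertex 0.8 2.4 0.0
  endloop
 endfacet
 facet normal -0.561 0.818 -0.127
  outer loop
   vertex 3.0 4.0 0.6
   vertex 0.8 2.4 0.0
   vertex 1.4 3.4 3.8
  endloop
 endfacet
 facet normal 0.459 -0.816 -0.350
  outer loop
   vertex 0.8 2.0 0.4
   vertex 3.8 3.0 2.0
   vertex 0.6 0.6 3.4
  endloop
 endfacet
 facet normal -0.985 -0.123 -0.123
  outer loop
   vertex 0.8 2.0 0.4
   vertex 0.6 0.6 3.4
   vertex 0.8 2.4 0.0
  endloop
 endfacet
 facet normal 0.523 -0.603 -0.603
  outer loop
   vertex 0.8 2.0 0.4
   vertex 0.8 2.4 0.0
   vertex 3.8 3.0 2.0
  endloop
 endfacet
 facet normal 0.553 0.567 0.611
  outer loop
   vertex 3.2 3.8 1.8
   vertex 1.4 3.4 3.8
   vertex 3.8 3.0 2.0
  endloop
 endfacet
 facet normal 0.804 0.594 -0.035
  outer loop
   vertex 3.2 3.8 1.8
   vertex 3.8 3.0 2.0
   vertex 3.0 4.0 0.6
  endloop
 endfacet
 facet normal -0.031 0.985 0.169
  outer loop
   vertex 3.2 3.8 1.8
   vertex 3.0 4.0 0.6
   vertex 1.4 3.4 3.8
  endloop
 endfacet
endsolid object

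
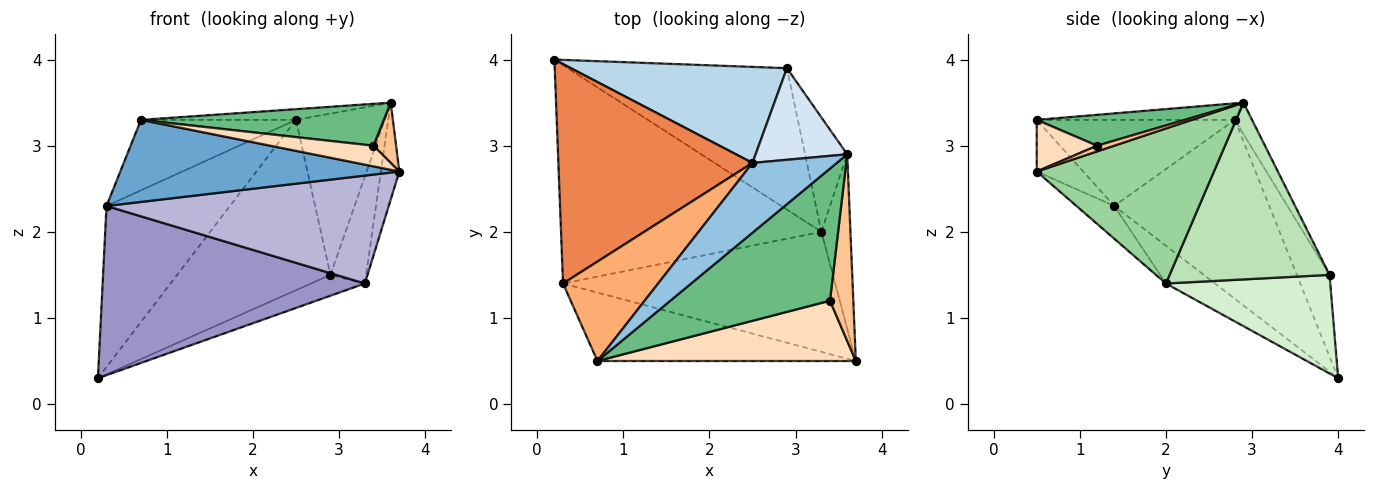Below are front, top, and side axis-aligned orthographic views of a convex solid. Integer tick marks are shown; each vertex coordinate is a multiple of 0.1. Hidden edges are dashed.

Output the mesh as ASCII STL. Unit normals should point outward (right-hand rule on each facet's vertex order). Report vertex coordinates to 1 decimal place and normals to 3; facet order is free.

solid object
 facet normal -0.127 -0.762 -0.635
  outer loop
   vertex 0.3 1.4 2.3
   vertex 3.7 0.5 2.7
   vertex 0.7 0.5 3.3
  endloop
 endfacet
 facet normal -0.190 0.149 0.970
  outer loop
   vertex 2.5 2.8 3.3
   vertex 0.7 0.5 3.3
   vertex 3.6 2.9 3.5
  endloop
 endfacet
 facet normal -0.183 0.856 0.483
  outer loop
   vertex 2.5 2.8 3.3
   vertex 2.9 3.9 1.5
   vertex 0.2 4.0 0.3
  endloop
 endfacet
 facet normal -0.166 0.857 0.487
  outer loop
   vertex 2.5 2.8 3.3
   vertex 3.6 2.9 3.5
   vertex 2.9 3.9 1.5
  endloop
 endfacet
 facet normal -0.596 0.475 0.647
  outer loop
   vertex 2.5 2.8 3.3
   vertex 0.2 4.0 0.3
   vertex 0.3 1.4 2.3
  endloop
 endfacet
 facet normal -0.594 0.465 0.656
  outer loop
   vertex 2.5 2.8 3.3
   vertex 0.3 1.4 2.3
   vertex 0.7 0.5 3.3
  endloop
 endfacet
 facet normal 0.228 -0.299 0.926
  outer loop
   vertex 3.4 1.2 3.0
   vertex 3.7 0.5 2.7
   vertex 3.6 2.9 3.5
  endloop
 endfacet
 facet normal 0.186 -0.319 0.929
  outer loop
   vertex 3.4 1.2 3.0
   vertex 0.7 0.5 3.3
   vertex 3.7 0.5 2.7
  endloop
 endfacet
 facet normal 0.181 -0.297 0.938
  outer loop
   vertex 3.4 1.2 3.0
   vertex 3.6 2.9 3.5
   vertex 0.7 0.5 3.3
  endloop
 endfacet
 facet normal 0.978 0.102 -0.183
  outer loop
   vertex 3.3 2.0 1.4
   vertex 3.6 2.9 3.5
   vertex 3.7 0.5 2.7
  endloop
 endfacet
 facet normal 0.951 0.212 -0.227
  outer loop
   vertex 3.3 2.0 1.4
   vertex 2.9 3.9 1.5
   vertex 3.6 2.9 3.5
  endloop
 endfacet
 facet normal 0.407 0.133 -0.904
  outer loop
   vertex 3.3 2.0 1.4
   vertex 0.2 4.0 0.3
   vertex 2.9 3.9 1.5
  endloop
 endfacet
 facet normal -0.114 -0.608 -0.785
  outer loop
   vertex 3.3 2.0 1.4
   vertex 0.3 1.4 2.3
   vertex 0.2 4.0 0.3
  endloop
 endfacet
 facet normal -0.089 -0.666 -0.741
  outer loop
   vertex 3.3 2.0 1.4
   vertex 3.7 0.5 2.7
   vertex 0.3 1.4 2.3
  endloop
 endfacet
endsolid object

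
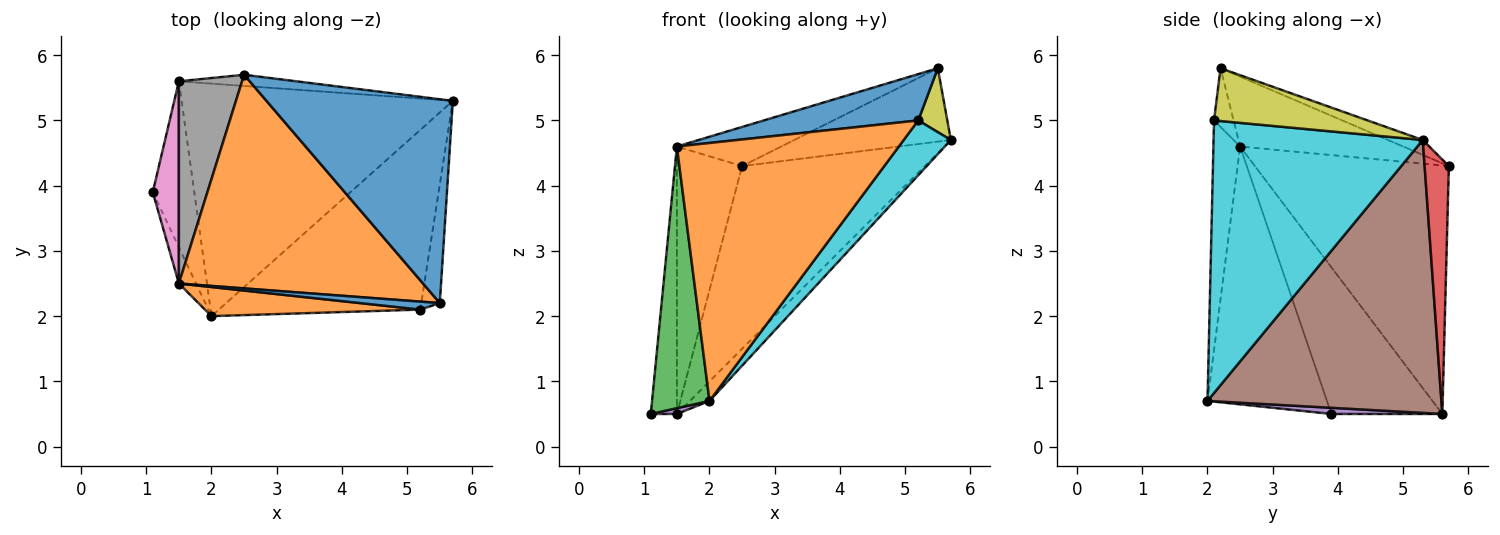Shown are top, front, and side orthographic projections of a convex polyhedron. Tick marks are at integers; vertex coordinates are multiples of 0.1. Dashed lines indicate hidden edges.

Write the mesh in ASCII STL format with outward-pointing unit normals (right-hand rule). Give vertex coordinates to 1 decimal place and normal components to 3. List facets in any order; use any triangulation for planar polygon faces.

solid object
 facet normal -0.075 0.338 0.938
  outer loop
   vertex 2.5 5.7 4.3
   vertex 5.5 2.2 5.8
   vertex 5.7 5.3 4.7
  endloop
 endfacet
 facet normal -0.271 0.173 0.947
  outer loop
   vertex 1.5 2.5 4.6
   vertex 5.5 2.2 5.8
   vertex 2.5 5.7 4.3
  endloop
 endfacet
 facet normal -0.900 -0.432 -0.060
  outer loop
   vertex 2.0 2.0 0.7
   vertex 1.5 2.5 4.6
   vertex 1.1 3.9 0.5
  endloop
 endfacet
 facet normal 0.131 0.989 -0.061
  outer loop
   vertex 1.5 5.6 0.5
   vertex 2.5 5.7 4.3
   vertex 5.7 5.3 4.7
  endloop
 endfacet
 facet normal 0.147 -0.035 -0.989
  outer loop
   vertex 1.5 5.6 0.5
   vertex 2.0 2.0 0.7
   vertex 1.1 3.9 0.5
  endloop
 endfacet
 facet normal 0.708 0.059 -0.704
  outer loop
   vertex 1.5 5.6 0.5
   vertex 5.7 5.3 4.7
   vertex 2.0 2.0 0.7
  endloop
 endfacet
 facet normal -0.959 0.226 0.171
  outer loop
   vertex 1.5 5.6 0.5
   vertex 1.1 3.9 0.5
   vertex 1.5 2.5 4.6
  endloop
 endfacet
 facet normal -0.921 0.310 0.234
  outer loop
   vertex 1.5 5.6 0.5
   vertex 1.5 2.5 4.6
   vertex 2.5 5.7 4.3
  endloop
 endfacet
 facet normal 0.929 -0.176 -0.326
  outer loop
   vertex 5.2 2.1 5.0
   vertex 5.7 5.3 4.7
   vertex 5.5 2.2 5.8
  endloop
 endfacet
 facet normal 0.791 -0.178 -0.585
  outer loop
   vertex 5.2 2.1 5.0
   vertex 2.0 2.0 0.7
   vertex 5.7 5.3 4.7
  endloop
 endfacet
 facet normal -0.124 -0.978 0.169
  outer loop
   vertex 5.2 2.1 5.0
   vertex 5.5 2.2 5.8
   vertex 1.5 2.5 4.6
  endloop
 endfacet
 facet normal -0.119 -0.987 0.111
  outer loop
   vertex 5.2 2.1 5.0
   vertex 1.5 2.5 4.6
   vertex 2.0 2.0 0.7
  endloop
 endfacet
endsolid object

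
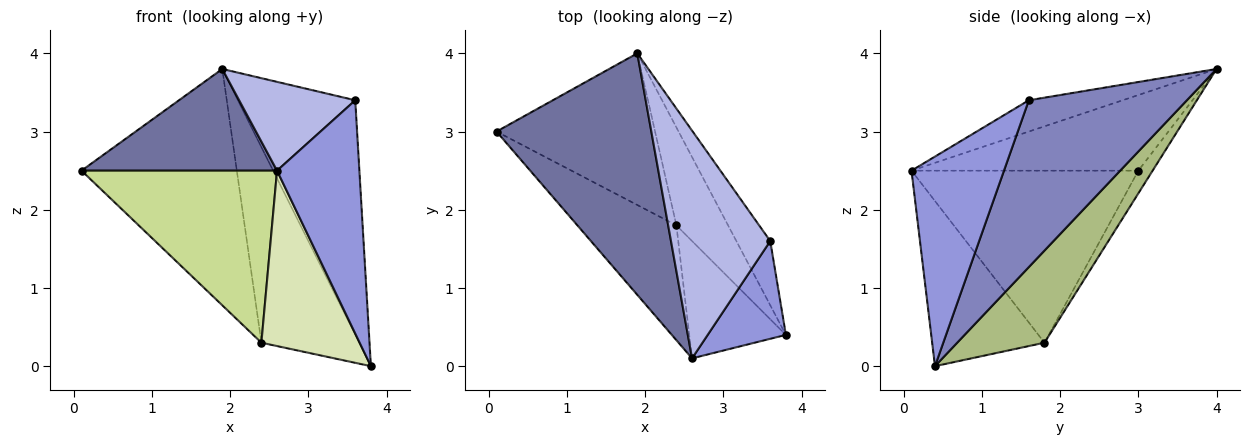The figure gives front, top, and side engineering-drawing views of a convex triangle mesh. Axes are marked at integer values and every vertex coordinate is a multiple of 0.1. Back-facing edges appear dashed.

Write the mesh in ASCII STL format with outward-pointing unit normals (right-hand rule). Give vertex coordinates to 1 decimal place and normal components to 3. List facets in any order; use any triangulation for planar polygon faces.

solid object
 facet normal -0.410 -0.354 0.840
  outer loop
   vertex 2.6 0.1 2.5
   vertex 1.9 4.0 3.8
   vertex 0.1 3.0 2.5
  endloop
 endfacet
 facet normal 0.793 0.588 -0.161
  outer loop
   vertex 3.6 1.6 3.4
   vertex 3.8 0.4 0.0
   vertex 1.9 4.0 3.8
  endloop
 endfacet
 facet normal 0.719 -0.641 0.268
  outer loop
   vertex 3.6 1.6 3.4
   vertex 2.6 0.1 2.5
   vertex 3.8 0.4 0.0
  endloop
 endfacet
 facet normal -0.282 -0.349 0.894
  outer loop
   vertex 3.6 1.6 3.4
   vertex 1.9 4.0 3.8
   vertex 2.6 0.1 2.5
  endloop
 endfacet
 facet normal -0.077 0.839 -0.538
  outer loop
   vertex 2.4 1.8 0.3
   vertex 0.1 3.0 2.5
   vertex 1.9 4.0 3.8
  endloop
 endfacet
 facet normal 0.624 0.699 -0.350
  outer loop
   vertex 2.4 1.8 0.3
   vertex 1.9 4.0 3.8
   vertex 3.8 0.4 0.0
  endloop
 endfacet
 facet normal -0.694 -0.599 -0.399
  outer loop
   vertex 2.4 1.8 0.3
   vertex 2.6 0.1 2.5
   vertex 0.1 3.0 2.5
  endloop
 endfacet
 facet normal -0.689 -0.603 -0.403
  outer loop
   vertex 2.4 1.8 0.3
   vertex 3.8 0.4 0.0
   vertex 2.6 0.1 2.5
  endloop
 endfacet
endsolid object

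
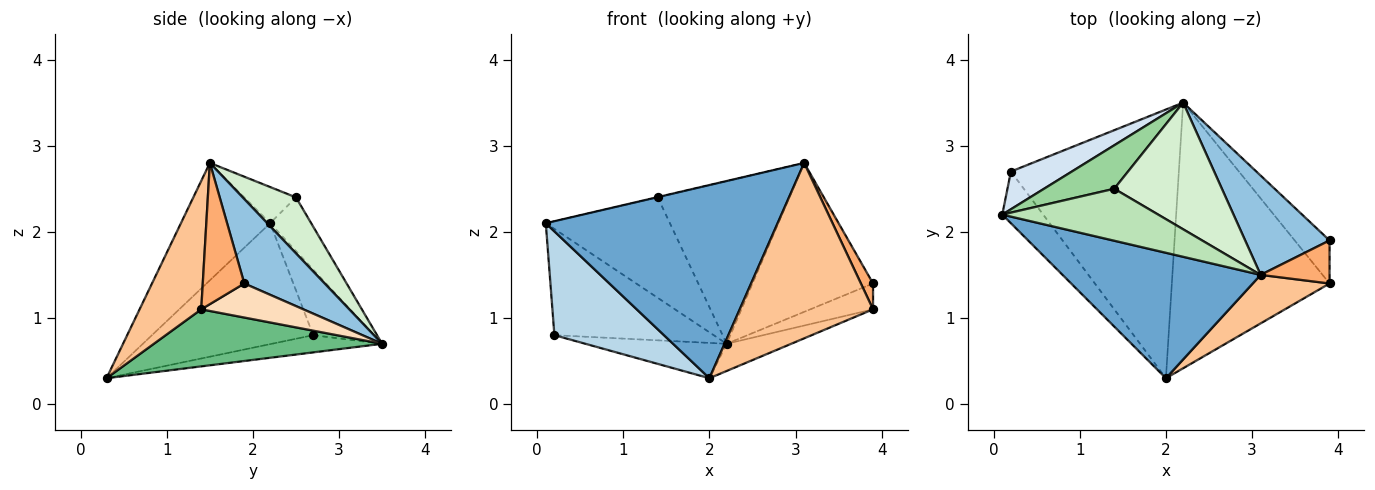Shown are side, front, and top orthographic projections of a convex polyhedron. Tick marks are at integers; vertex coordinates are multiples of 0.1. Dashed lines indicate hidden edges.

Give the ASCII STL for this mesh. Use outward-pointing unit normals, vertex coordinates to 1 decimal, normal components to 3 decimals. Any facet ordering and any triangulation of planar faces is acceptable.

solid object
 facet normal -0.307 -0.798 0.518
  outer loop
   vertex 3.1 1.5 2.8
   vertex 0.1 2.2 2.1
   vertex 2.0 0.3 0.3
  endloop
 endfacet
 facet normal 0.485 0.728 0.485
  outer loop
   vertex 3.1 1.5 2.8
   vertex 3.9 1.9 1.4
   vertex 2.2 3.5 0.7
  endloop
 endfacet
 facet normal -0.797 -0.541 -0.269
  outer loop
   vertex 0.2 2.7 0.8
   vertex 2.0 0.3 0.3
   vertex 0.1 2.2 2.1
  endloop
 endfacet
 facet normal -0.339 0.887 0.315
  outer loop
   vertex 0.2 2.7 0.8
   vertex 0.1 2.2 2.1
   vertex 2.2 3.5 0.7
  endloop
 endfacet
 facet normal -0.101 0.130 -0.986
  outer loop
   vertex 0.2 2.7 0.8
   vertex 2.2 3.5 0.7
   vertex 2.0 0.3 0.3
  endloop
 endfacet
 facet normal 0.869 -0.254 0.424
  outer loop
   vertex 3.9 1.4 1.1
   vertex 3.9 1.9 1.4
   vertex 3.1 1.5 2.8
  endloop
 endfacet
 facet normal 0.407 -0.880 0.243
  outer loop
   vertex 3.9 1.4 1.1
   vertex 3.1 1.5 2.8
   vertex 2.0 0.3 0.3
  endloop
 endfacet
 facet normal 0.642 0.394 -0.657
  outer loop
   vertex 3.9 1.4 1.1
   vertex 2.2 3.5 0.7
   vertex 3.9 1.9 1.4
  endloop
 endfacet
 facet normal 0.339 0.096 -0.936
  outer loop
   vertex 3.9 1.4 1.1
   vertex 2.0 0.3 0.3
   vertex 2.2 3.5 0.7
  endloop
 endfacet
 facet normal -0.290 0.878 0.380
  outer loop
   vertex 1.4 2.5 2.4
   vertex 2.2 3.5 0.7
   vertex 0.1 2.2 2.1
  endloop
 endfacet
 facet normal -0.226 0.005 0.974
  outer loop
   vertex 1.4 2.5 2.4
   vertex 0.1 2.2 2.1
   vertex 3.1 1.5 2.8
  endloop
 endfacet
 facet normal 0.304 0.752 0.585
  outer loop
   vertex 1.4 2.5 2.4
   vertex 3.1 1.5 2.8
   vertex 2.2 3.5 0.7
  endloop
 endfacet
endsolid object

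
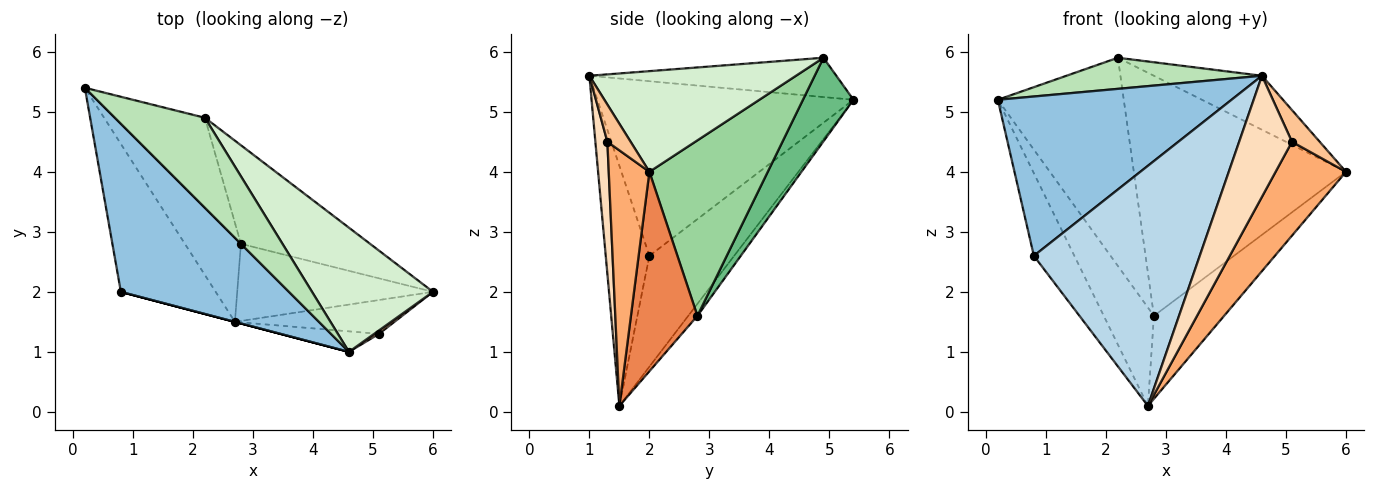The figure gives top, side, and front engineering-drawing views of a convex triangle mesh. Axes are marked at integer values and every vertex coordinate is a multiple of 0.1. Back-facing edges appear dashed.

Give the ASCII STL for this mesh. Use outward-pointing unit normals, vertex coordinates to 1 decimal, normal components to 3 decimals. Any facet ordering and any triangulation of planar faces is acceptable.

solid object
 facet normal -0.714 0.341 -0.611
  outer loop
   vertex 0.8 2.0 2.6
   vertex 0.2 5.4 5.2
   vertex 2.7 1.5 0.1
  endloop
 endfacet
 facet normal -0.602 -0.549 0.579
  outer loop
   vertex 0.8 2.0 2.6
   vertex 4.6 1.0 5.6
   vertex 0.2 5.4 5.2
  endloop
 endfacet
 facet normal -0.254 -0.967 0.000
  outer loop
   vertex 0.8 2.0 2.6
   vertex 2.7 1.5 0.1
   vertex 4.6 1.0 5.6
  endloop
 endfacet
 facet normal -0.138 0.753 -0.643
  outer loop
   vertex 2.8 2.8 1.6
   vertex 2.7 1.5 0.1
   vertex 0.2 5.4 5.2
  endloop
 endfacet
 facet normal 0.570 0.602 -0.559
  outer loop
   vertex 2.8 2.8 1.6
   vertex 6.0 2.0 4.0
   vertex 2.7 1.5 0.1
  endloop
 endfacet
 facet normal 0.477 -0.827 -0.298
  outer loop
   vertex 5.1 1.3 4.5
   vertex 2.7 1.5 0.1
   vertex 6.0 2.0 4.0
  endloop
 endfacet
 facet normal 0.640 -0.764 0.083
  outer loop
   vertex 5.1 1.3 4.5
   vertex 6.0 2.0 4.0
   vertex 4.6 1.0 5.6
  endloop
 endfacet
 facet normal 0.219 -0.962 -0.163
  outer loop
   vertex 5.1 1.3 4.5
   vertex 4.6 1.0 5.6
   vertex 2.7 1.5 0.1
  endloop
 endfacet
 facet normal 0.346 0.861 -0.372
  outer loop
   vertex 2.2 4.9 5.9
   vertex 2.8 2.8 1.6
   vertex 0.2 5.4 5.2
  endloop
 endfacet
 facet normal 0.459 0.822 -0.337
  outer loop
   vertex 2.2 4.9 5.9
   vertex 6.0 2.0 4.0
   vertex 2.8 2.8 1.6
  endloop
 endfacet
 facet normal -0.381 -0.302 0.874
  outer loop
   vertex 2.2 4.9 5.9
   vertex 0.2 5.4 5.2
   vertex 4.6 1.0 5.6
  endloop
 endfacet
 facet normal 0.607 0.317 0.729
  outer loop
   vertex 2.2 4.9 5.9
   vertex 4.6 1.0 5.6
   vertex 6.0 2.0 4.0
  endloop
 endfacet
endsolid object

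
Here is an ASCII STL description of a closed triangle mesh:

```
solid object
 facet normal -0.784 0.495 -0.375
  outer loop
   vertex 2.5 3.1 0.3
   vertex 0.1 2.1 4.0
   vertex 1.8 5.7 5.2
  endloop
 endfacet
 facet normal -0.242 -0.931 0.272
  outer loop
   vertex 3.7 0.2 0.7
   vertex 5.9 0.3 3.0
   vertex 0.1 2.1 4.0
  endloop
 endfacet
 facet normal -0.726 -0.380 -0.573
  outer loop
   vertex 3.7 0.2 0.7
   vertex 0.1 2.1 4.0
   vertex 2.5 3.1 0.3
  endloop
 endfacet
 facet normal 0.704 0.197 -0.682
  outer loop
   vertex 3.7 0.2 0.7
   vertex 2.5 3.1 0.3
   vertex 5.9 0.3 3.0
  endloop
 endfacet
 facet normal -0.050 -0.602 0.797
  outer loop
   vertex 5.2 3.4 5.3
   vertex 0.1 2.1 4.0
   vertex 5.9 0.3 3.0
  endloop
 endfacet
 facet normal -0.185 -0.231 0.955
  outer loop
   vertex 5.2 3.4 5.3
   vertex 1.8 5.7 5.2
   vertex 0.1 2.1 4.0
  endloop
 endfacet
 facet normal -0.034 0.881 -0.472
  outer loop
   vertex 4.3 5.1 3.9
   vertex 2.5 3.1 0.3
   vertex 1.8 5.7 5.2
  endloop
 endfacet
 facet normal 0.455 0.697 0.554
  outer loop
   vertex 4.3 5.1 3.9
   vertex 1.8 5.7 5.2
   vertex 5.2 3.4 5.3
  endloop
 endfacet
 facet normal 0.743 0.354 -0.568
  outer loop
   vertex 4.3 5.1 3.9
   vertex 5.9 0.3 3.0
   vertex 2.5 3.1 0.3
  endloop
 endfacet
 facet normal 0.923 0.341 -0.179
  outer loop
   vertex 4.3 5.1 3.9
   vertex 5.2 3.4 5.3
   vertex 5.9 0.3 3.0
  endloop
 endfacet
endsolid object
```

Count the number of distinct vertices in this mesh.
7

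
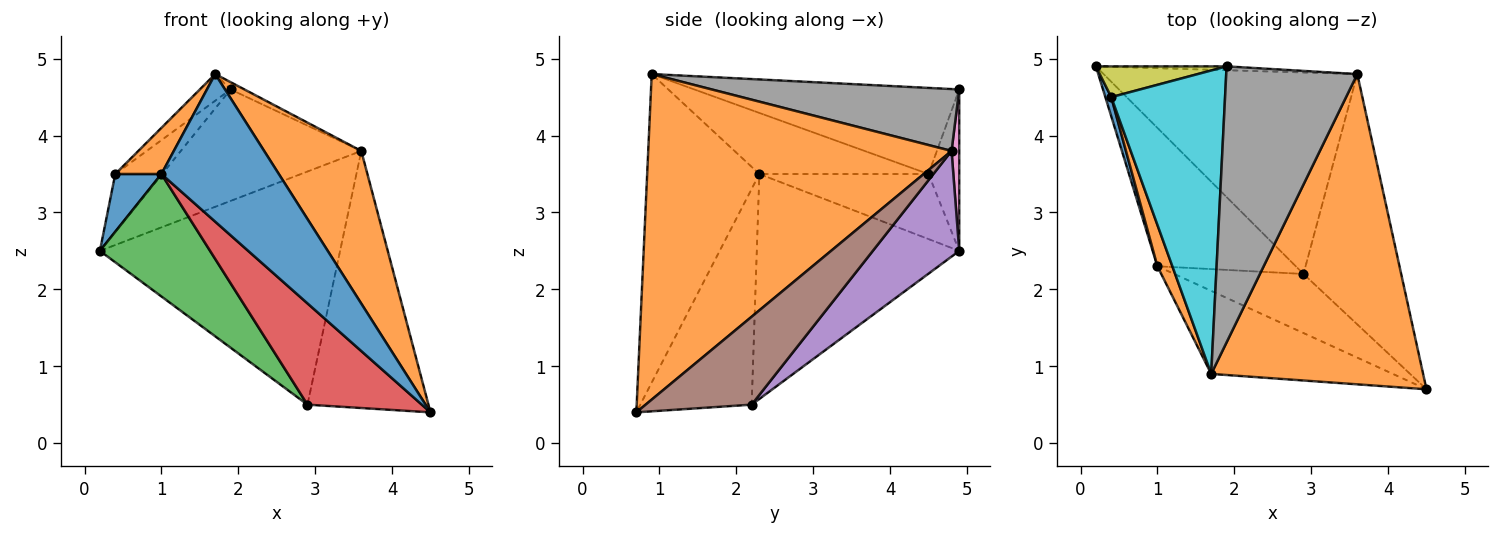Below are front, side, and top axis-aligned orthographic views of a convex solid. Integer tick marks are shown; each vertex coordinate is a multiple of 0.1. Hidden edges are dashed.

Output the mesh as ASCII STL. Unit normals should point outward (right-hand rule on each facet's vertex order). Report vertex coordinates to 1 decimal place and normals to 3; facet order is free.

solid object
 facet normal -0.640 -0.670 -0.377
  outer loop
   vertex 1.0 2.3 3.5
   vertex 4.5 0.7 0.4
   vertex 1.7 0.9 4.8
  endloop
 endfacet
 facet normal 0.809 -0.259 0.527
  outer loop
   vertex 3.6 4.8 3.8
   vertex 1.7 0.9 4.8
   vertex 4.5 0.7 0.4
  endloop
 endfacet
 facet normal -0.773 -0.421 -0.475
  outer loop
   vertex 2.9 2.2 0.5
   vertex 1.0 2.3 3.5
   vertex 0.2 4.9 2.5
  endloop
 endfacet
 facet normal -0.644 -0.661 -0.386
  outer loop
   vertex 2.9 2.2 0.5
   vertex 4.5 0.7 0.4
   vertex 1.0 2.3 3.5
  endloop
 endfacet
 facet normal 0.263 0.730 -0.631
  outer loop
   vertex 2.9 2.2 0.5
   vertex 0.2 4.9 2.5
   vertex 3.6 4.8 3.8
  endloop
 endfacet
 facet normal 0.532 0.607 -0.591
  outer loop
   vertex 2.9 2.2 0.5
   vertex 3.6 4.8 3.8
   vertex 4.5 0.7 0.4
  endloop
 endfacet
 facet normal 0.043 0.999 -0.034
  outer loop
   vertex 1.9 4.9 4.6
   vertex 3.6 4.8 3.8
   vertex 0.2 4.9 2.5
  endloop
 endfacet
 facet normal 0.427 0.024 0.904
  outer loop
   vertex 1.9 4.9 4.6
   vertex 1.7 0.9 4.8
   vertex 3.6 4.8 3.8
  endloop
 endfacet
 facet normal -0.501 0.764 0.406
  outer loop
   vertex 0.4 4.5 3.5
   vertex 1.9 4.9 4.6
   vertex 0.2 4.9 2.5
  endloop
 endfacet
 facet normal -0.602 0.070 0.795
  outer loop
   vertex 0.4 4.5 3.5
   vertex 1.7 0.9 4.8
   vertex 1.9 4.9 4.6
  endloop
 endfacet
 facet normal -0.961 -0.262 0.087
  outer loop
   vertex 0.4 4.5 3.5
   vertex 0.2 4.9 2.5
   vertex 1.0 2.3 3.5
  endloop
 endfacet
 facet normal -0.939 -0.256 0.230
  outer loop
   vertex 0.4 4.5 3.5
   vertex 1.0 2.3 3.5
   vertex 1.7 0.9 4.8
  endloop
 endfacet
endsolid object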